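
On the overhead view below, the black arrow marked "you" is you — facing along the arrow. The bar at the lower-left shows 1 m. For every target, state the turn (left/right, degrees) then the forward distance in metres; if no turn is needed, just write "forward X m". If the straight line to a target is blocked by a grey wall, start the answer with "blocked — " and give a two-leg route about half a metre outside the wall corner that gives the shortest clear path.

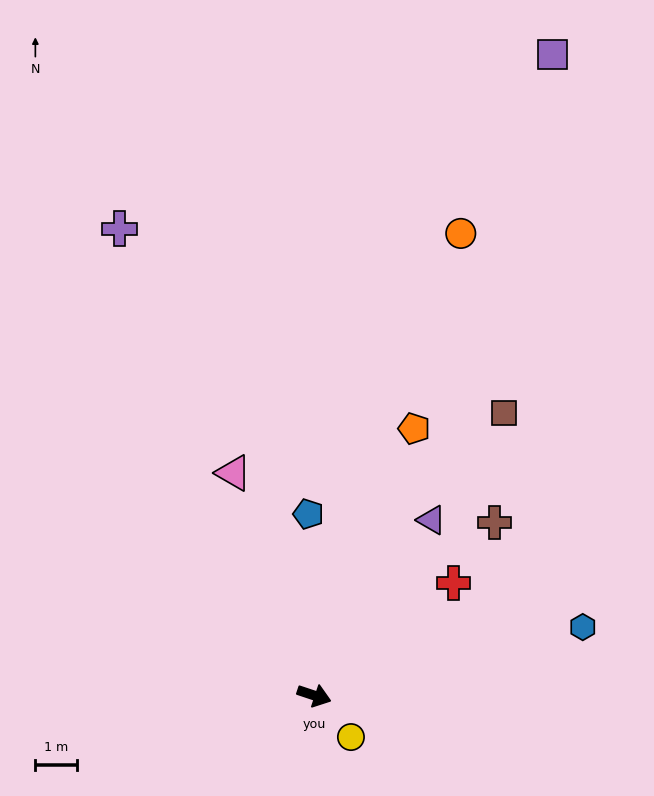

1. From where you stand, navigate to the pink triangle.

turn left 128°, forward 5.6 m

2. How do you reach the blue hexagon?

turn left 33°, forward 6.6 m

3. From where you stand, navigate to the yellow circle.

turn right 30°, forward 1.3 m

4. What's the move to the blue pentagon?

turn left 110°, forward 4.3 m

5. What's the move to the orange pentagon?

turn left 88°, forward 6.8 m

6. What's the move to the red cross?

turn left 57°, forward 4.3 m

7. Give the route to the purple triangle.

turn left 75°, forward 5.0 m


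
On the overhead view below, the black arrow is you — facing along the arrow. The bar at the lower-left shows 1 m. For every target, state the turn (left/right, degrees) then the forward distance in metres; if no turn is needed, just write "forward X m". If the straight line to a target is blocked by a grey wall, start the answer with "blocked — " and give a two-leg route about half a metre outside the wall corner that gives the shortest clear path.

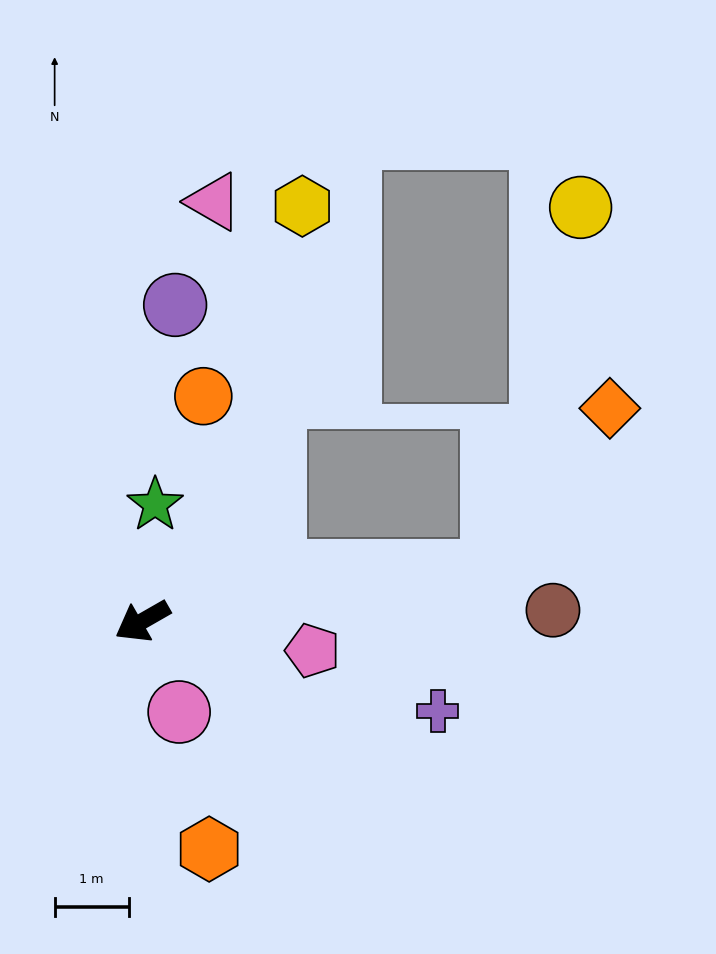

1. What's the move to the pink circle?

turn left 82°, forward 1.3 m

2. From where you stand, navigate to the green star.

turn right 126°, forward 1.6 m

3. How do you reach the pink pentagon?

turn left 140°, forward 2.3 m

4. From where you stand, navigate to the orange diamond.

blocked — turn left 158°, forward 4.8 m, then turn left 46°, forward 2.7 m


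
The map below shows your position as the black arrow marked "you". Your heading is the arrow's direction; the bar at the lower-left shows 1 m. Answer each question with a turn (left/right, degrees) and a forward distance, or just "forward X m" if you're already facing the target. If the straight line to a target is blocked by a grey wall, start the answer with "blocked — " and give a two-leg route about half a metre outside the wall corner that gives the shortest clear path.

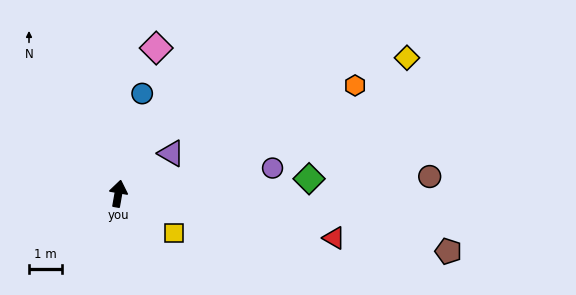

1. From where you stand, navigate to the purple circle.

turn right 71°, forward 4.8 m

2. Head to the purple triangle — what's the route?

turn right 43°, forward 2.0 m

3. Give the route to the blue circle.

turn right 3°, forward 3.1 m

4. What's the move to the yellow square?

turn right 115°, forward 2.1 m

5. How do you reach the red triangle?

turn right 92°, forward 6.7 m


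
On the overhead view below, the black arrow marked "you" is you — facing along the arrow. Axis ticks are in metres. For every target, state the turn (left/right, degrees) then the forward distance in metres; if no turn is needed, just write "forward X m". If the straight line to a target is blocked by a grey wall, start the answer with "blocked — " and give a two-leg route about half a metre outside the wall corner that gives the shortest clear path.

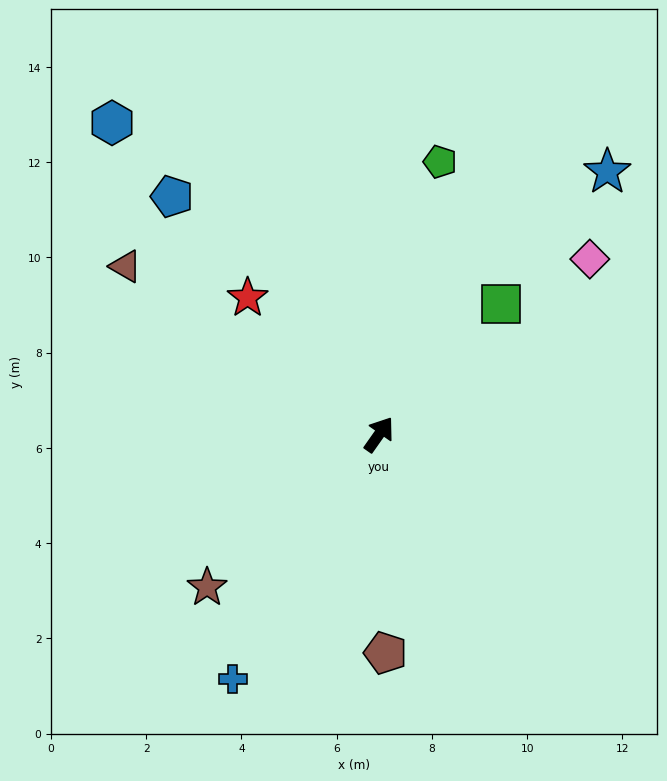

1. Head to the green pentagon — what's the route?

turn left 23°, forward 5.9 m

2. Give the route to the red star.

turn left 79°, forward 4.0 m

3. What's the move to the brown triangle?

turn left 92°, forward 6.4 m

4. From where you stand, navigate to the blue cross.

turn right 176°, forward 6.0 m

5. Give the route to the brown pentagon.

turn right 143°, forward 4.6 m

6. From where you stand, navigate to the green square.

turn right 8°, forward 3.7 m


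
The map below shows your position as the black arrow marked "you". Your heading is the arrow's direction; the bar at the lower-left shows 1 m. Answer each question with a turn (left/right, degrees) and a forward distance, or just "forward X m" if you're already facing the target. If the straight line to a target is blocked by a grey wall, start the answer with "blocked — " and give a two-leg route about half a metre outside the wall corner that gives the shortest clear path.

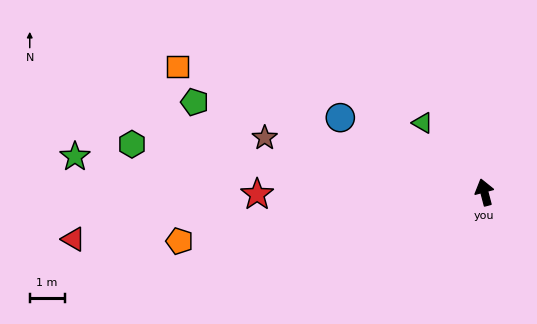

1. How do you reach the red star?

turn left 76°, forward 6.5 m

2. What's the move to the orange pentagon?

turn left 84°, forward 8.9 m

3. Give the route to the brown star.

turn left 61°, forward 6.5 m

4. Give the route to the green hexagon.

turn left 67°, forward 10.2 m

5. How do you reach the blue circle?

turn left 48°, forward 4.7 m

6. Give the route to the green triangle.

turn left 27°, forward 2.7 m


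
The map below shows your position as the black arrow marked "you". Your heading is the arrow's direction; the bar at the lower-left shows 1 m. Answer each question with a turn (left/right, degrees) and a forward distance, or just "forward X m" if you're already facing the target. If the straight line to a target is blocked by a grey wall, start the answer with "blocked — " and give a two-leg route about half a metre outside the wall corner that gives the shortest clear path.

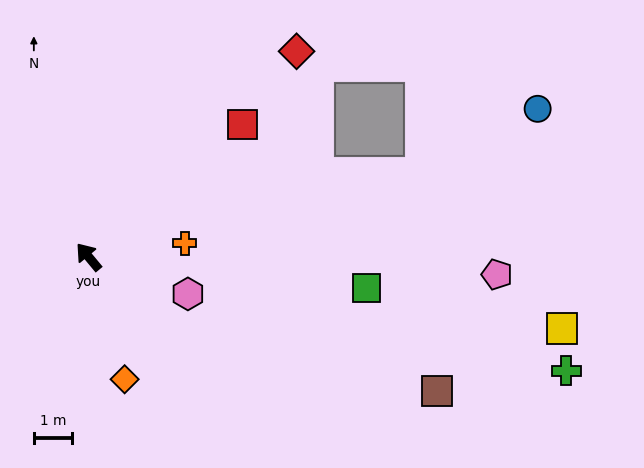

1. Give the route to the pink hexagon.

turn right 150°, forward 2.8 m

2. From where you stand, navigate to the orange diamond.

turn left 157°, forward 3.3 m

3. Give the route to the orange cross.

turn right 122°, forward 2.5 m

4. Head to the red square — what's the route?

turn right 89°, forward 5.3 m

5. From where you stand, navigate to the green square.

turn right 136°, forward 7.3 m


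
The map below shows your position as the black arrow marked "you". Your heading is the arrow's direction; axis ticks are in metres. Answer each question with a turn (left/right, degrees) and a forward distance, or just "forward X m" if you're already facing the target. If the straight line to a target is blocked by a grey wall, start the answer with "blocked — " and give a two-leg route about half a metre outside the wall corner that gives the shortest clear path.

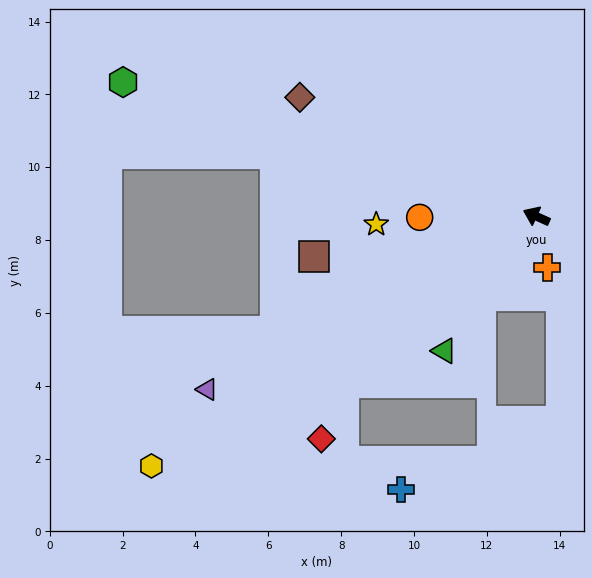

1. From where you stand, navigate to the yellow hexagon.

turn left 57°, forward 12.6 m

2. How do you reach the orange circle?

turn left 25°, forward 3.2 m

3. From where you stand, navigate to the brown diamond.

turn right 2°, forward 7.3 m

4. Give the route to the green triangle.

turn left 80°, forward 4.5 m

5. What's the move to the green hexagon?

turn left 6°, forward 11.9 m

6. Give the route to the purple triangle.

turn left 52°, forward 10.2 m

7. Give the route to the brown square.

turn left 34°, forward 6.2 m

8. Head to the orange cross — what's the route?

turn left 126°, forward 1.4 m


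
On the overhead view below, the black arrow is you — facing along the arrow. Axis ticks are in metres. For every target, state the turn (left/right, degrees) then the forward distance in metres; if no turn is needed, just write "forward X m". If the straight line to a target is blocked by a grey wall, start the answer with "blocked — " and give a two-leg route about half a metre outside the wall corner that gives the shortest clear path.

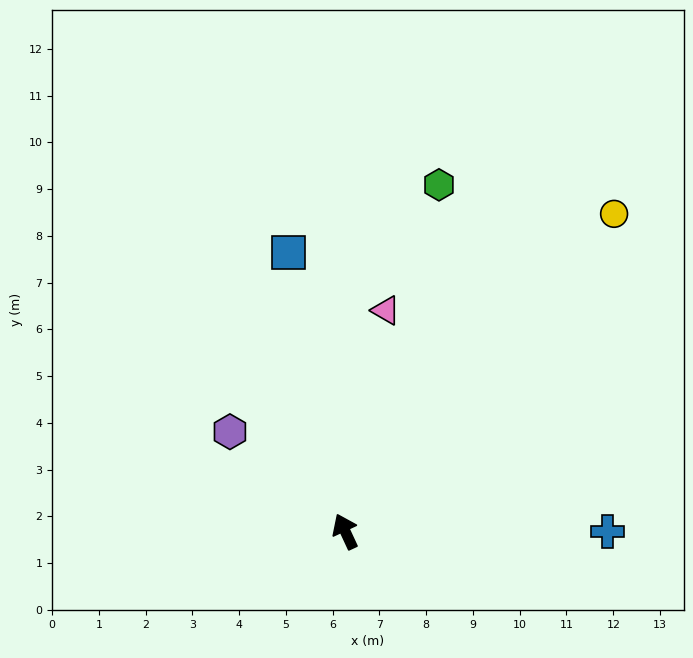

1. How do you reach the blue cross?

turn right 115°, forward 5.6 m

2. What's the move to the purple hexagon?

turn left 24°, forward 3.3 m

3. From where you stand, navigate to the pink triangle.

turn right 35°, forward 4.8 m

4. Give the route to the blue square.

turn right 13°, forward 6.1 m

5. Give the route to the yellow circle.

turn right 65°, forward 8.9 m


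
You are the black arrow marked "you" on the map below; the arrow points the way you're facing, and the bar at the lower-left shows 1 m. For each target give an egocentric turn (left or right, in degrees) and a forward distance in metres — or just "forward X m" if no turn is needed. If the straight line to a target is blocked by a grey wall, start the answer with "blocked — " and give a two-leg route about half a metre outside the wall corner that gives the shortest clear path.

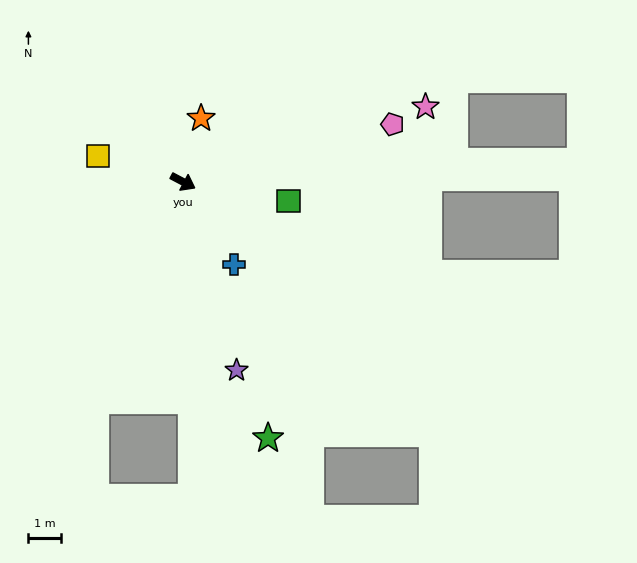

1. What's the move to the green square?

turn left 18°, forward 3.3 m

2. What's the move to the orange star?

turn left 102°, forward 2.0 m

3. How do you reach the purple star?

turn right 46°, forward 6.1 m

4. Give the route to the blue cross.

turn right 31°, forward 3.0 m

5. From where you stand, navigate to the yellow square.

turn right 169°, forward 2.8 m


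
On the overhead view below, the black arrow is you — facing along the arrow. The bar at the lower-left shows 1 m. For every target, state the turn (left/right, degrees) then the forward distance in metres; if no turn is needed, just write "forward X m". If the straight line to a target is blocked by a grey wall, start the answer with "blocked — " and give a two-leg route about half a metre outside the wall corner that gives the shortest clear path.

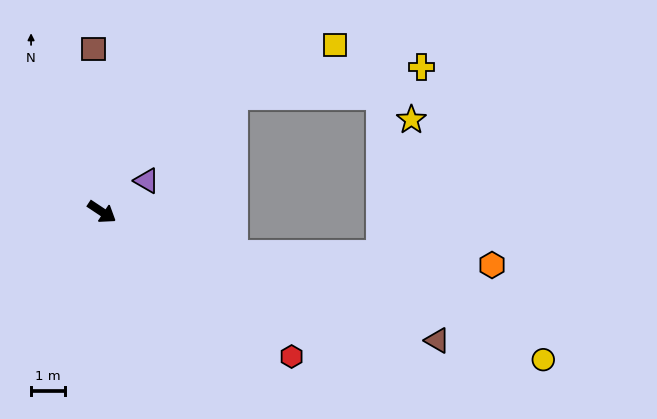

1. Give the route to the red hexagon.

turn right 4°, forward 7.0 m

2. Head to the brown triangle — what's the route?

turn left 13°, forward 10.6 m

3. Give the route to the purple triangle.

turn left 68°, forward 1.6 m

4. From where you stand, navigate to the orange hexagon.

blocked — turn left 16°, forward 4.1 m, then turn left 15°, forward 7.6 m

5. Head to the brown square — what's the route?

turn left 127°, forward 4.8 m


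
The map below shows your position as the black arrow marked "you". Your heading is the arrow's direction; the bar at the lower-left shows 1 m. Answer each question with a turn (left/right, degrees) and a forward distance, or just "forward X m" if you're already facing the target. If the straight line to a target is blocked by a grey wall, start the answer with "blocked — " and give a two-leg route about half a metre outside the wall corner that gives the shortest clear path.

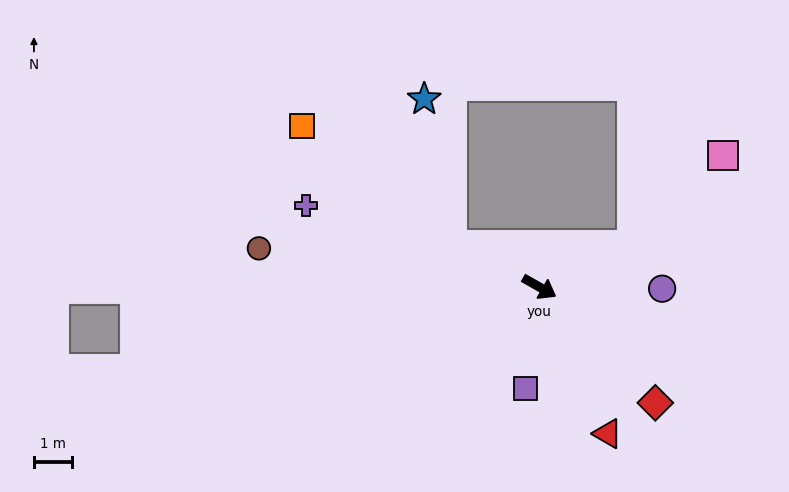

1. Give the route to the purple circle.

turn left 29°, forward 3.2 m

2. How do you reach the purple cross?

turn right 170°, forward 6.4 m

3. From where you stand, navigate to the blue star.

blocked — turn right 175°, forward 2.5 m, then turn right 55°, forward 3.9 m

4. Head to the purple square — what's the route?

turn right 68°, forward 2.7 m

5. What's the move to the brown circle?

turn right 158°, forward 7.3 m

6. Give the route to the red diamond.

turn right 15°, forward 4.3 m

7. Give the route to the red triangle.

turn right 35°, forward 4.2 m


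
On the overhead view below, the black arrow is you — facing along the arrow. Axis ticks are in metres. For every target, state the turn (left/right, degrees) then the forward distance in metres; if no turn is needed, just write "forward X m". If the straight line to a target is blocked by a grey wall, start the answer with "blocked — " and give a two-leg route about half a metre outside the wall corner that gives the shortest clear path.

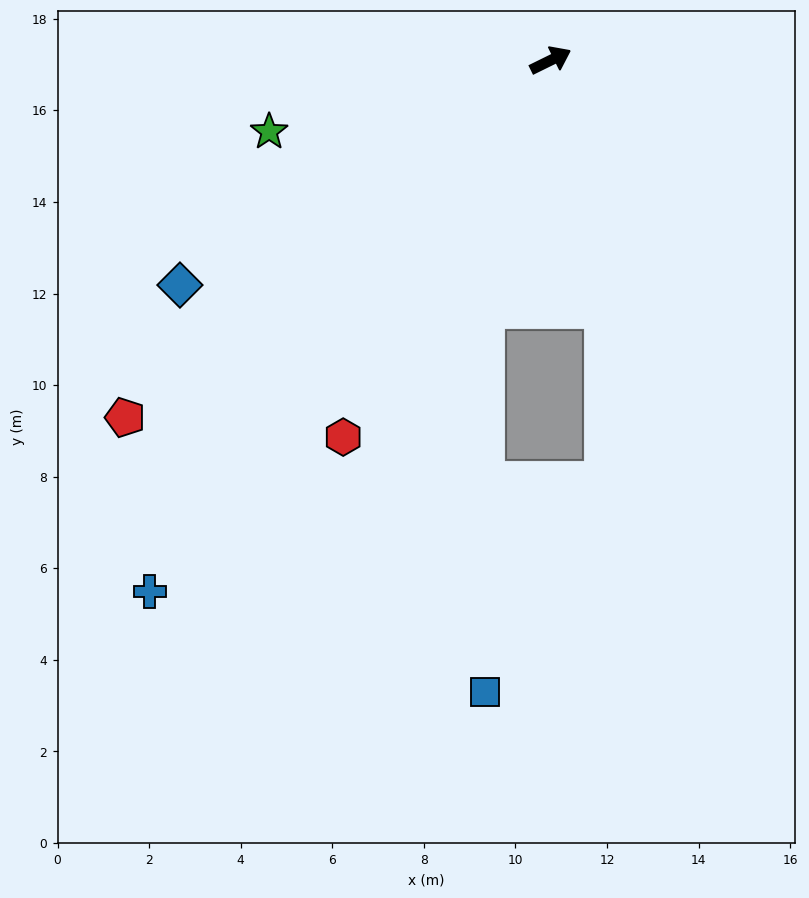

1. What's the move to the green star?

turn left 168°, forward 6.3 m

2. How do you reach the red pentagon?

turn right 166°, forward 12.1 m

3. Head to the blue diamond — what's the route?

turn right 175°, forward 9.5 m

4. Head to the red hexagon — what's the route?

turn right 145°, forward 9.4 m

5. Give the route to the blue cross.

turn right 153°, forward 14.5 m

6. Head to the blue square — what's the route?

blocked — turn right 131°, forward 5.6 m, then turn left 15°, forward 8.4 m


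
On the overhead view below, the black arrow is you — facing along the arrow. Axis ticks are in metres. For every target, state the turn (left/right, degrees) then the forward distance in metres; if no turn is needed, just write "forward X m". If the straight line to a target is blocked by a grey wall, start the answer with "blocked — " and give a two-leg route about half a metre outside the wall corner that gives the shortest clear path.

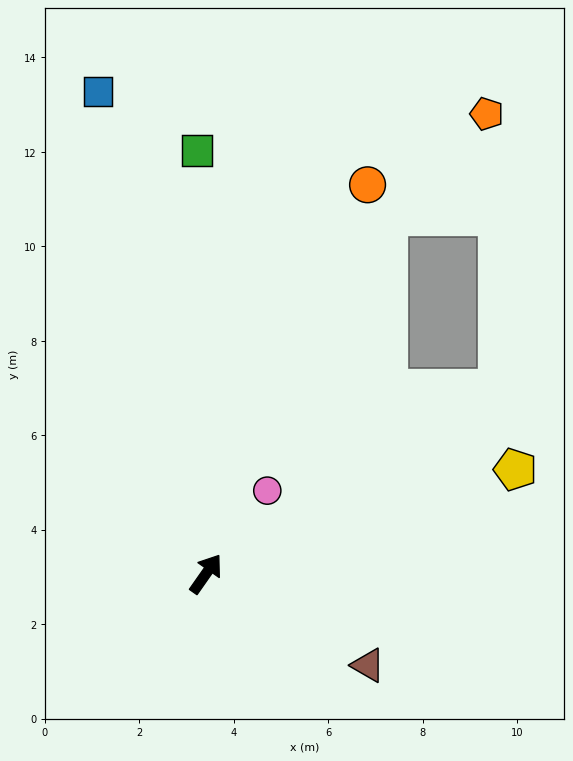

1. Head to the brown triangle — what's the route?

turn right 84°, forward 3.9 m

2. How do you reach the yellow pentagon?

turn right 36°, forward 6.9 m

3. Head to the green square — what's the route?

turn left 36°, forward 9.0 m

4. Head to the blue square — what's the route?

turn left 48°, forward 10.5 m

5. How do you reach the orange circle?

turn left 12°, forward 8.9 m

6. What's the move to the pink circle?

forward 2.2 m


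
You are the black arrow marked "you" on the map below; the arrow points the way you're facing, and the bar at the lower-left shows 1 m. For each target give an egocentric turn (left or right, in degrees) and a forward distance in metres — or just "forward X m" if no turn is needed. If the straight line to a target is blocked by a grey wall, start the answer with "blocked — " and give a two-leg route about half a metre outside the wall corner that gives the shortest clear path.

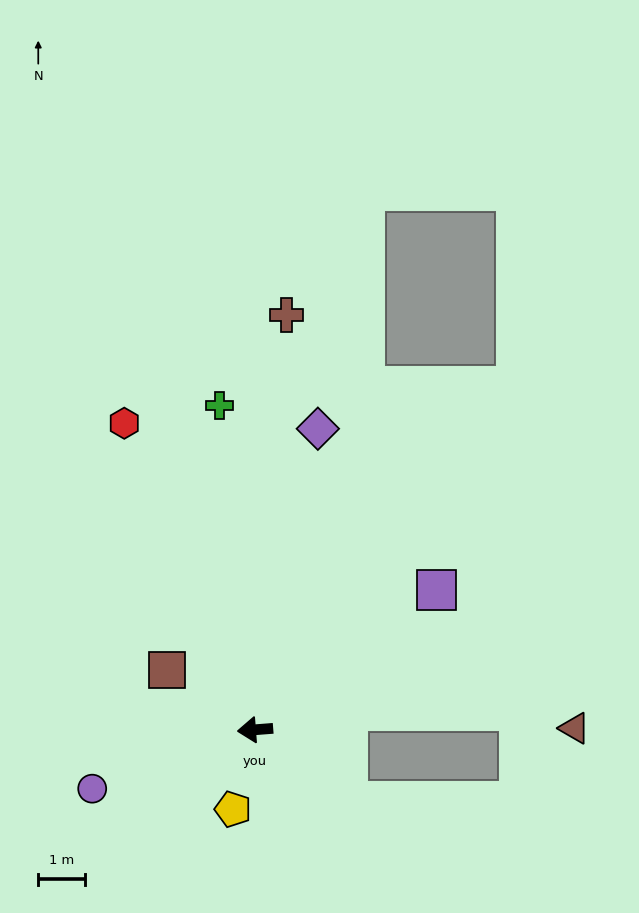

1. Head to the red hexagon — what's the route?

turn right 71°, forward 7.2 m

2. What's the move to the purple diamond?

turn right 106°, forward 6.6 m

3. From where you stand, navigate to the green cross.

turn right 88°, forward 7.0 m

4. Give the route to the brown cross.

turn right 99°, forward 9.0 m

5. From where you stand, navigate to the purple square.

turn right 147°, forward 4.9 m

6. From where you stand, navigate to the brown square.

turn right 39°, forward 2.3 m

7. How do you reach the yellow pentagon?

turn left 70°, forward 1.8 m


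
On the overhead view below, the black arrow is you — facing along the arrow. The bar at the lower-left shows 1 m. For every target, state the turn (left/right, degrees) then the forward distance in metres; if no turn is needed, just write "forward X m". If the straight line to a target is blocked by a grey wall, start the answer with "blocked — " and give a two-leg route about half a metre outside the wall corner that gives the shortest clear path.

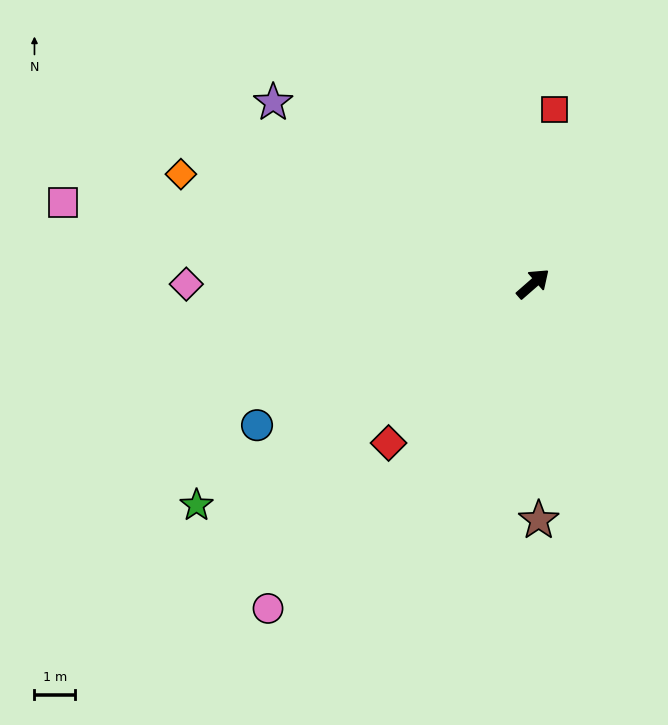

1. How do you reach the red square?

turn left 42°, forward 4.3 m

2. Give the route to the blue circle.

turn left 166°, forward 7.6 m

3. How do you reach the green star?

turn left 172°, forward 9.9 m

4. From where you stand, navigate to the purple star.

turn left 104°, forward 7.8 m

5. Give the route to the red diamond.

turn right 173°, forward 5.3 m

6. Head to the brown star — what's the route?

turn right 130°, forward 5.8 m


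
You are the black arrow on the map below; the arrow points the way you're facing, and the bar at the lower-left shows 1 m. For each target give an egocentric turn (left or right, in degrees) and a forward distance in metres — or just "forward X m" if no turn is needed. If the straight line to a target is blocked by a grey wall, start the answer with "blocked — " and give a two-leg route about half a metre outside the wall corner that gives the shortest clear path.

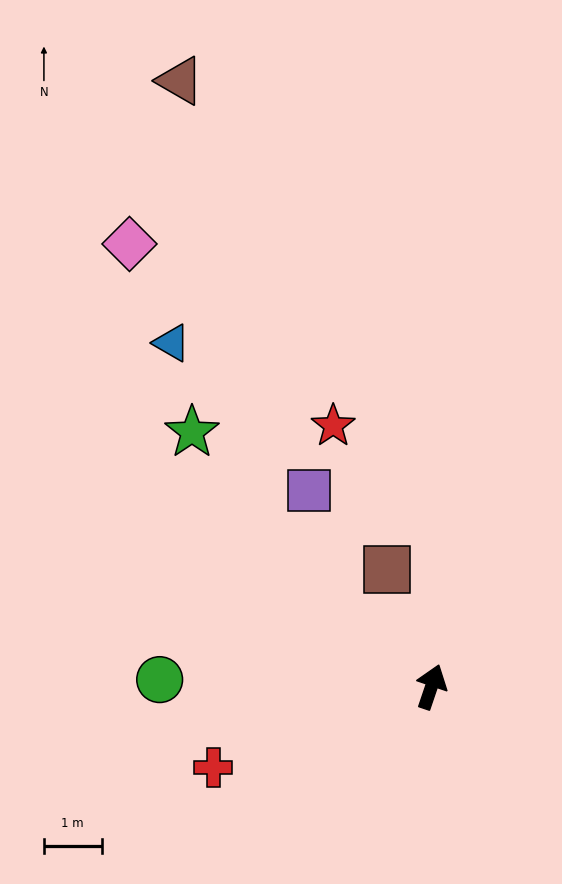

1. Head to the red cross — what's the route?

turn left 129°, forward 4.0 m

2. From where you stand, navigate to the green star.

turn left 62°, forward 6.1 m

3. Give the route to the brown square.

turn left 39°, forward 2.2 m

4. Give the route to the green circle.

turn left 107°, forward 4.7 m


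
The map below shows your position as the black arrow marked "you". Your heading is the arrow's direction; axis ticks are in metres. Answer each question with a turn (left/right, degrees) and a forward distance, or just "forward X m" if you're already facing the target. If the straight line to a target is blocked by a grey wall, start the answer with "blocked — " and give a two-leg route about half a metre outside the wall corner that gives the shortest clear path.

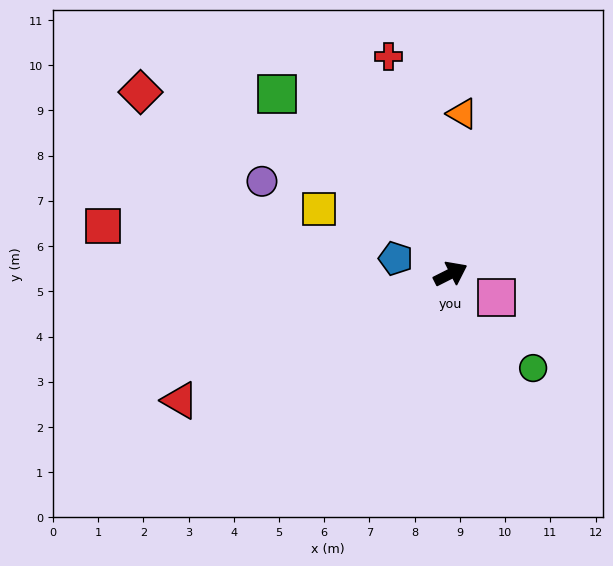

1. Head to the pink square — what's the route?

turn right 54°, forward 1.1 m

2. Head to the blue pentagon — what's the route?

turn left 138°, forward 1.3 m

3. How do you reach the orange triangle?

turn left 59°, forward 3.5 m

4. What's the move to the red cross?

turn left 79°, forward 5.0 m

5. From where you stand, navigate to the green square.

turn left 107°, forward 5.5 m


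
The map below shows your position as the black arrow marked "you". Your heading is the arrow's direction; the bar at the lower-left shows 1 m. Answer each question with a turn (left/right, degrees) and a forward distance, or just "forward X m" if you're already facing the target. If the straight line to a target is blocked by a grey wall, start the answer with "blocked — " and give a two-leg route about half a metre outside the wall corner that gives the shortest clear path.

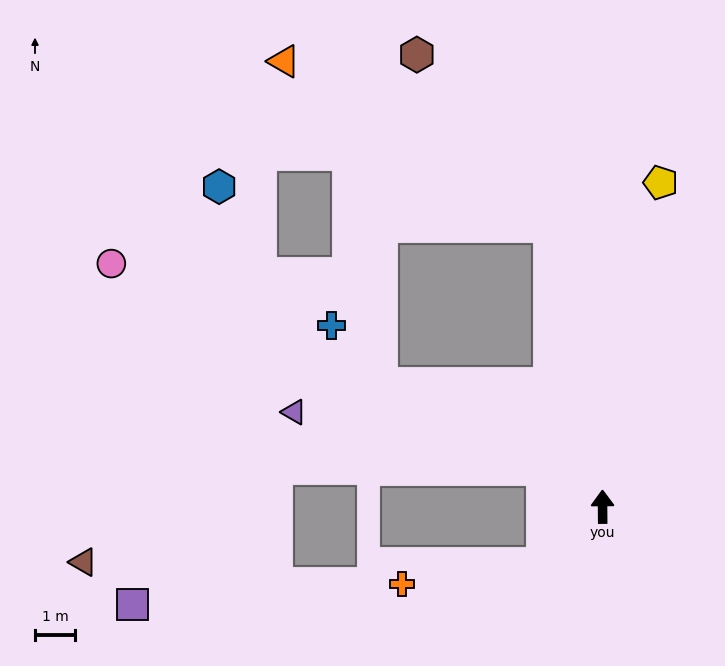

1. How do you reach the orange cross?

blocked — turn left 133°, forward 2.1 m, then turn right 35°, forward 3.6 m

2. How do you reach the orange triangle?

blocked — turn left 10°, forward 7.1 m, then turn left 48°, forward 7.8 m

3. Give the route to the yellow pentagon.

turn right 11°, forward 8.3 m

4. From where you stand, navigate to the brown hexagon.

blocked — turn left 10°, forward 7.1 m, then turn left 27°, forward 5.4 m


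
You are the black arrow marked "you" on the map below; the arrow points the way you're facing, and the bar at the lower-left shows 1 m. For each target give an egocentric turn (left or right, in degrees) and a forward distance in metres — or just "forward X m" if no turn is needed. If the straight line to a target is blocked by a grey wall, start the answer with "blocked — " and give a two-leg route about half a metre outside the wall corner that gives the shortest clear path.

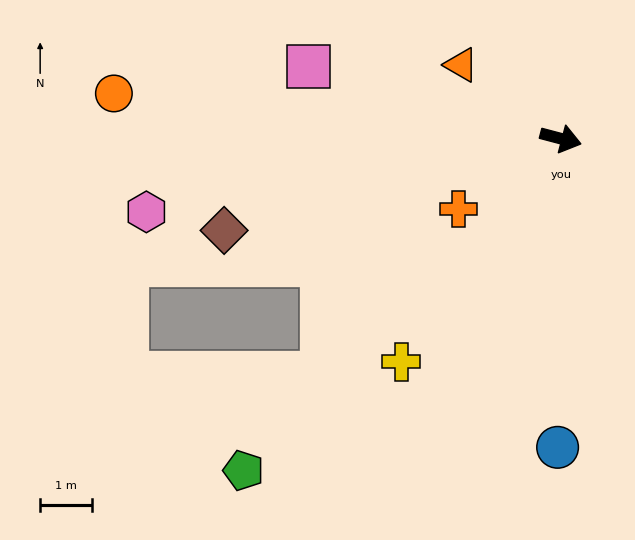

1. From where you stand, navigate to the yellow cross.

turn right 111°, forward 5.3 m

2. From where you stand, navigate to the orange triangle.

turn left 158°, forward 2.4 m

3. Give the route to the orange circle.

turn right 171°, forward 8.7 m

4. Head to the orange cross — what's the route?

turn right 131°, forward 2.4 m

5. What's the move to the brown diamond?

turn right 150°, forward 6.7 m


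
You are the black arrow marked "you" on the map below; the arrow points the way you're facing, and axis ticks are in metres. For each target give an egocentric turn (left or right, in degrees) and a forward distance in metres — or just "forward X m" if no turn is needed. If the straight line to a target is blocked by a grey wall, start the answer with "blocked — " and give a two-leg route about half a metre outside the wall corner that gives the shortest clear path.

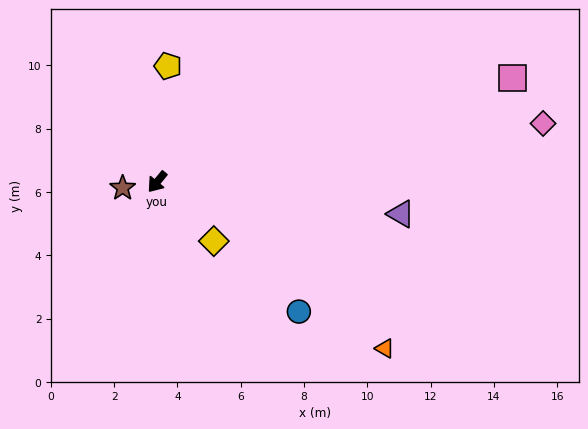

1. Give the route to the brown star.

turn right 41°, forward 1.1 m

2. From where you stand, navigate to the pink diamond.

turn left 138°, forward 12.3 m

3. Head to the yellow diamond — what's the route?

turn left 83°, forward 2.6 m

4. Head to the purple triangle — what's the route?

turn left 122°, forward 7.8 m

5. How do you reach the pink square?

turn left 146°, forward 11.7 m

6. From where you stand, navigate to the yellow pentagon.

turn right 146°, forward 3.7 m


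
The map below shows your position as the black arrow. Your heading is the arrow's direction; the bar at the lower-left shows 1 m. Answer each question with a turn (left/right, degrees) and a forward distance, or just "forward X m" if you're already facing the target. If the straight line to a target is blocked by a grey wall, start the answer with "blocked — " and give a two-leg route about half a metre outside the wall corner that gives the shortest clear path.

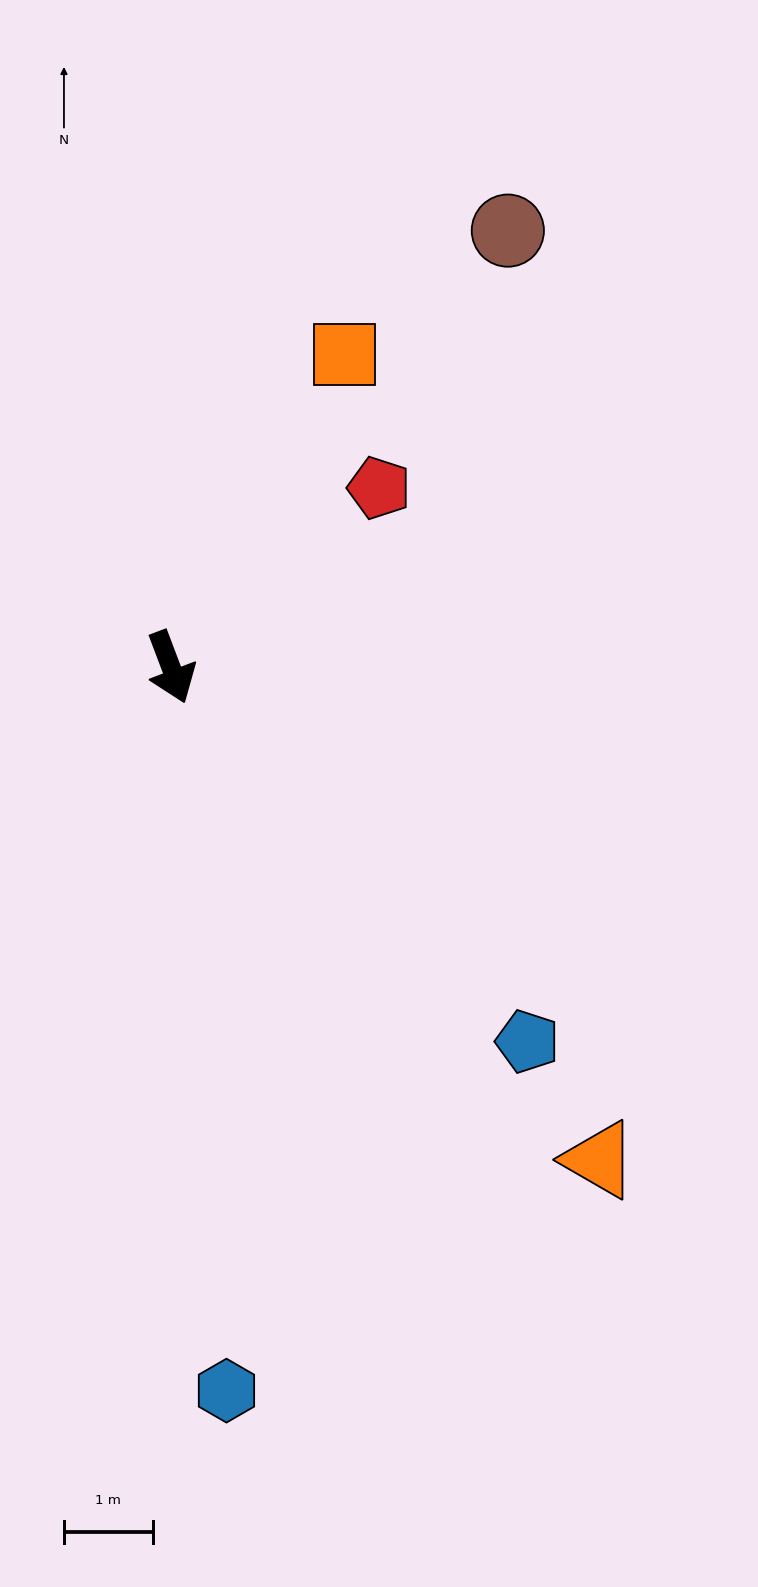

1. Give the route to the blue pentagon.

turn left 23°, forward 5.8 m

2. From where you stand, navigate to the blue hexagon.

turn right 16°, forward 8.2 m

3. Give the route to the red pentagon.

turn left 110°, forward 3.1 m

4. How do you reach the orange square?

turn left 130°, forward 4.0 m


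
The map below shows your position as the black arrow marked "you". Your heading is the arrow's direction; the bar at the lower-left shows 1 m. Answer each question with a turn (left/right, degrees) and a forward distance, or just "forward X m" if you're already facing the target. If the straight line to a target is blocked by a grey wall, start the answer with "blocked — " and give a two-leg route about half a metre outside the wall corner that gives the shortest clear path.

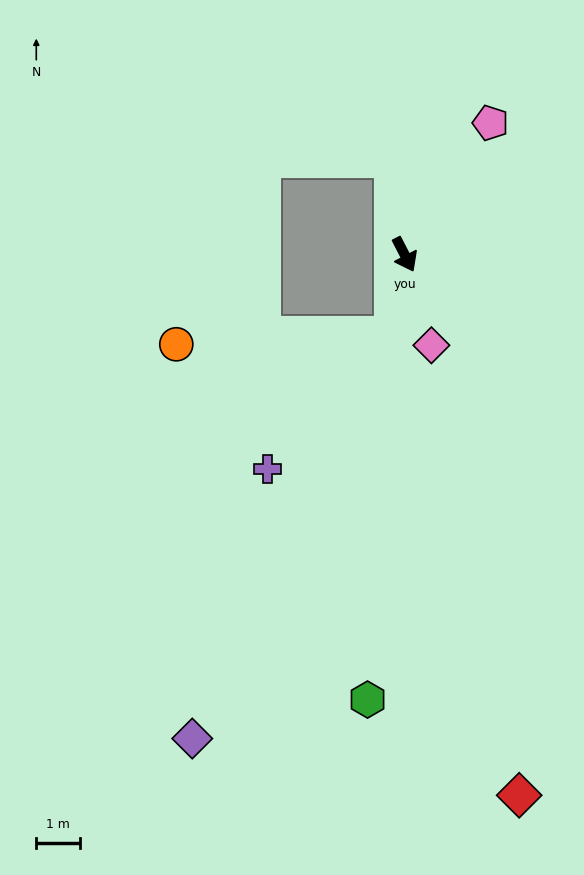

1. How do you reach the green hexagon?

turn right 32°, forward 10.2 m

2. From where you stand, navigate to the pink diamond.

turn right 11°, forward 2.2 m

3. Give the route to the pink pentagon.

turn left 120°, forward 3.6 m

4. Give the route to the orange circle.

blocked — turn right 36°, forward 1.9 m, then turn right 79°, forward 4.9 m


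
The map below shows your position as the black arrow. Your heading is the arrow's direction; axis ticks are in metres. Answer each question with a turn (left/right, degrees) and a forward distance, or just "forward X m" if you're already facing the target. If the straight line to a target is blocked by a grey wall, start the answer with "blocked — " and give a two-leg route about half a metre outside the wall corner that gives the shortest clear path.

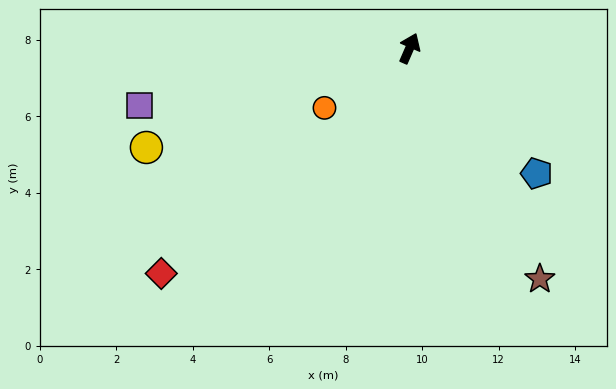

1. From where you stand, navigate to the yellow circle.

turn left 134°, forward 7.4 m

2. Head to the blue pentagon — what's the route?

turn right 111°, forward 4.7 m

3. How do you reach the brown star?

turn right 127°, forward 6.9 m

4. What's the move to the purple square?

turn left 125°, forward 7.2 m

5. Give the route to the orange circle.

turn left 148°, forward 2.7 m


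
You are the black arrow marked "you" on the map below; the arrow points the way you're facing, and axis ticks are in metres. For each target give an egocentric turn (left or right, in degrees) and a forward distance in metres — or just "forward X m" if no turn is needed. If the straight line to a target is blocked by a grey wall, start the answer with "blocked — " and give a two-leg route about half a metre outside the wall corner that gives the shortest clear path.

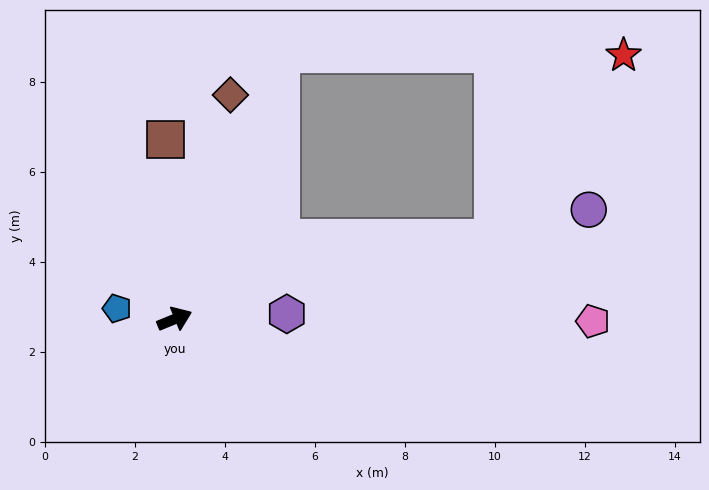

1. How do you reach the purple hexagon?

turn right 20°, forward 2.5 m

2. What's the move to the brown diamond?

turn left 54°, forward 5.1 m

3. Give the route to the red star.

blocked — turn left 46°, forward 6.3 m, then turn right 68°, forward 7.6 m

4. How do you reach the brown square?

turn left 70°, forward 4.0 m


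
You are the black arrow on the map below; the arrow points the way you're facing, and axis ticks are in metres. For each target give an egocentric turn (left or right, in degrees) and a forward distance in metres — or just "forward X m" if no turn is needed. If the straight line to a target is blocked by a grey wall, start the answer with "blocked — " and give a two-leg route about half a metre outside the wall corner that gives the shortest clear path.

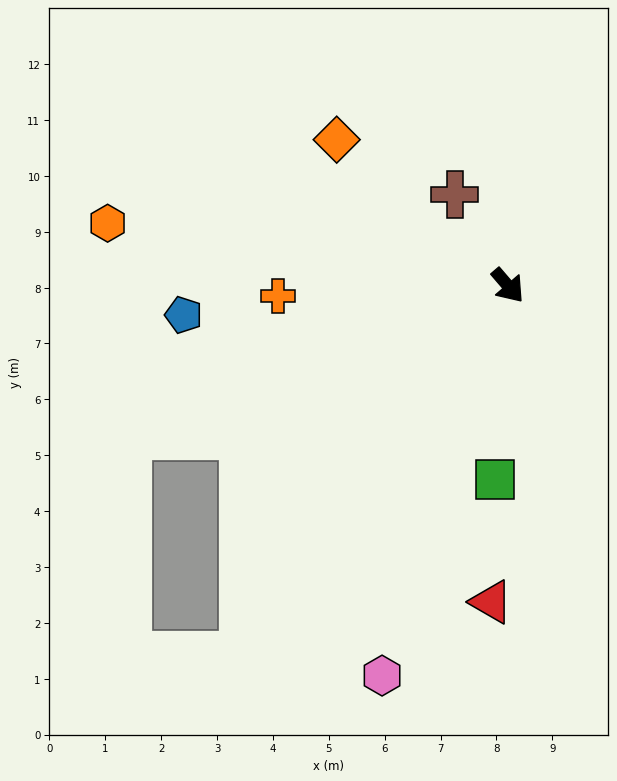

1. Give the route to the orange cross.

turn right 128°, forward 4.1 m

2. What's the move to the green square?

turn right 44°, forward 3.5 m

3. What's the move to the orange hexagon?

turn right 140°, forward 7.3 m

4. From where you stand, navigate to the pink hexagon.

turn right 59°, forward 7.3 m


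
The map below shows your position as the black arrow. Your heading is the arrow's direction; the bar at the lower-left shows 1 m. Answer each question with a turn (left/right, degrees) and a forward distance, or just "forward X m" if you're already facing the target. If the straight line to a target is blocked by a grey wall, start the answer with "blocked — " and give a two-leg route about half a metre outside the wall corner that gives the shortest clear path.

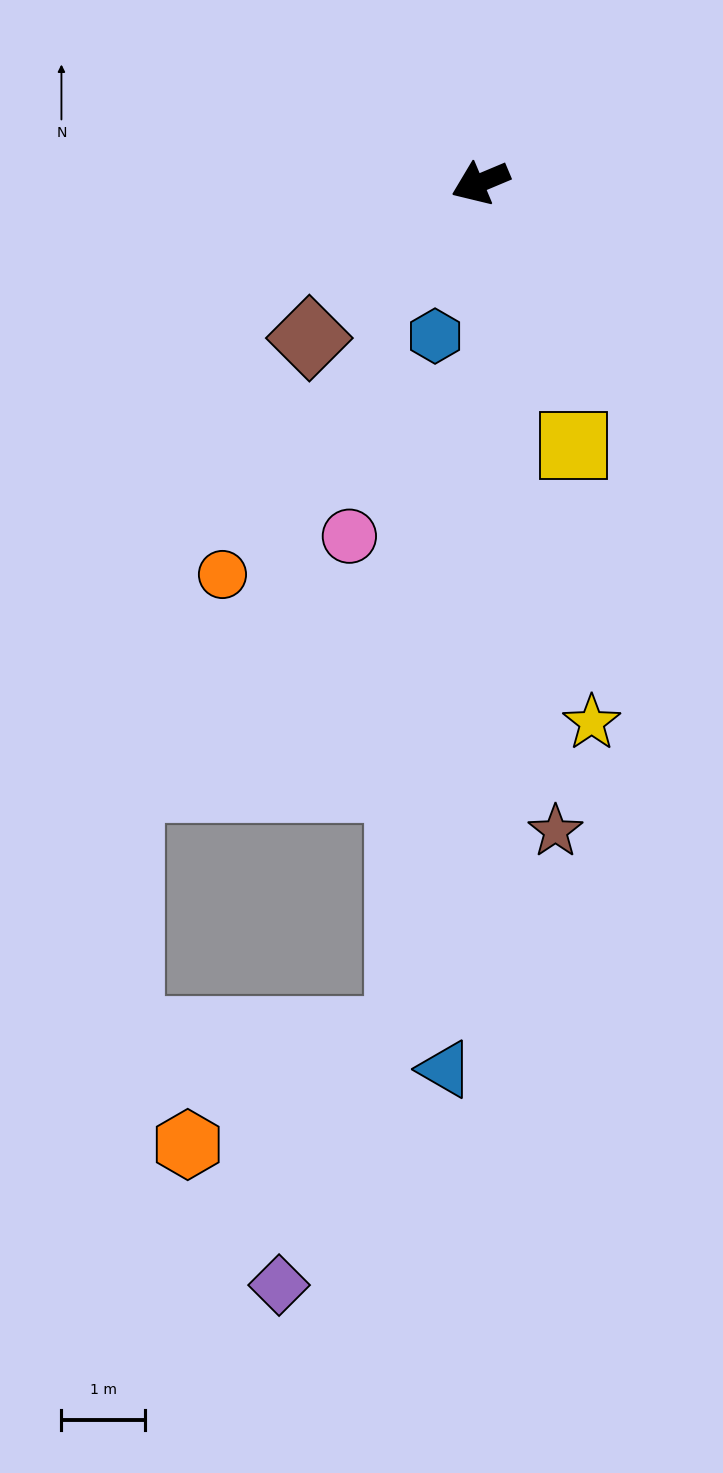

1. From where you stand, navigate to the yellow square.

turn left 87°, forward 3.3 m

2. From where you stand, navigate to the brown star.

turn left 74°, forward 7.8 m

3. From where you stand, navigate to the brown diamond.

turn left 19°, forward 2.8 m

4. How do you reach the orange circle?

turn left 34°, forward 5.6 m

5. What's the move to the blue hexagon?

turn left 51°, forward 1.9 m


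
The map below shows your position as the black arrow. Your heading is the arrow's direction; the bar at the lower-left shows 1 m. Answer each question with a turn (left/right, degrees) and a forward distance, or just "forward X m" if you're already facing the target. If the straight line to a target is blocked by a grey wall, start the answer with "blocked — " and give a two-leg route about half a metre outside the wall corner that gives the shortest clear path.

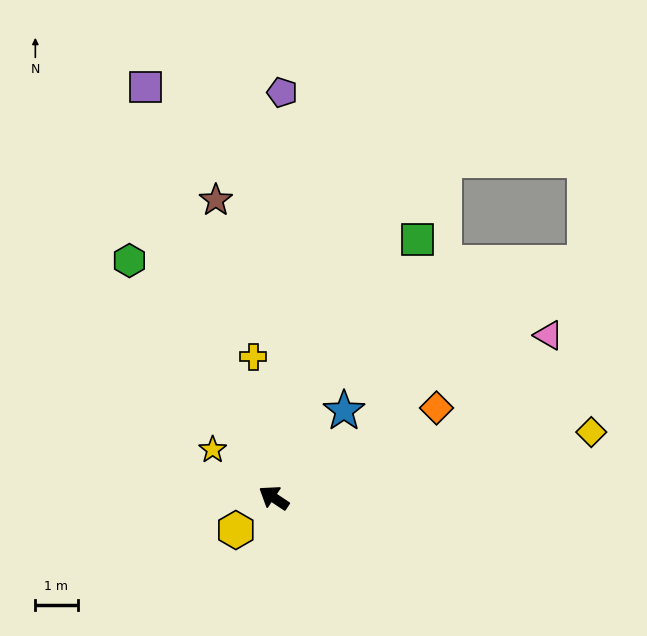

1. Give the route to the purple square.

turn right 39°, forward 10.2 m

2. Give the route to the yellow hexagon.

turn left 74°, forward 1.2 m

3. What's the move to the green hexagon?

turn right 25°, forward 6.6 m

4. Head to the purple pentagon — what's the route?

turn right 58°, forward 9.6 m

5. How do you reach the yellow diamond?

turn right 135°, forward 7.7 m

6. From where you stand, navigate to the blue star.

turn right 95°, forward 2.6 m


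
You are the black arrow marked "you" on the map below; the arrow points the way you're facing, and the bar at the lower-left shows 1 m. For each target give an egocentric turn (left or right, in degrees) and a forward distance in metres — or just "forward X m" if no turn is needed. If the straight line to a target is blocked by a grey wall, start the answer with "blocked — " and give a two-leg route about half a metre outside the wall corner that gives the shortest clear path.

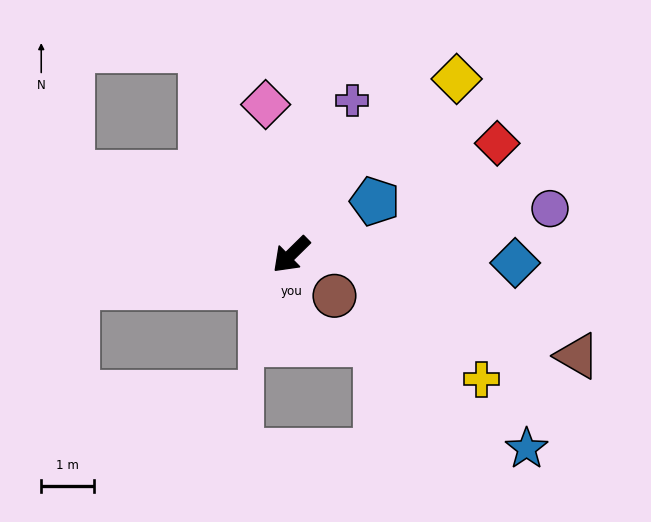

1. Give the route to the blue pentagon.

turn left 168°, forward 1.9 m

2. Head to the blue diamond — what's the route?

turn left 133°, forward 4.2 m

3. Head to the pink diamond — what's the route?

turn right 125°, forward 2.9 m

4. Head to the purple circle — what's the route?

turn left 146°, forward 5.0 m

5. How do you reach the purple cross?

turn right 156°, forward 3.1 m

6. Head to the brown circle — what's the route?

turn left 92°, forward 1.1 m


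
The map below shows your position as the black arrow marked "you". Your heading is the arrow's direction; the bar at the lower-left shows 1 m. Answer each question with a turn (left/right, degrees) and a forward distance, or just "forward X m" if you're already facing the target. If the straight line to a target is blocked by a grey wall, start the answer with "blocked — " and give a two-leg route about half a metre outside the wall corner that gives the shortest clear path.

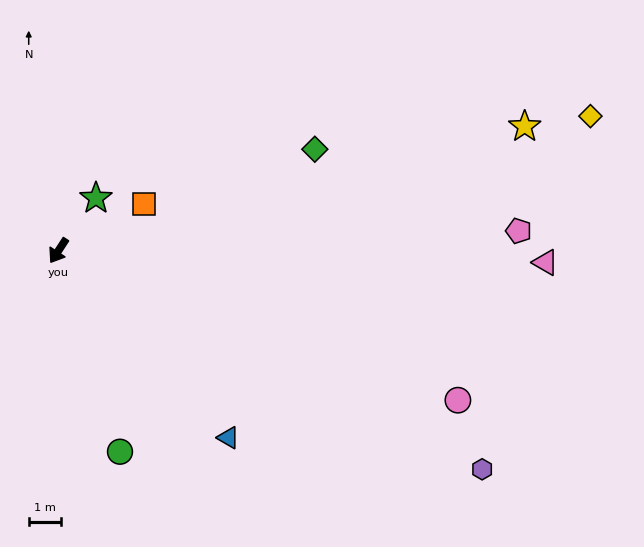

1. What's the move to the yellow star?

turn left 138°, forward 14.8 m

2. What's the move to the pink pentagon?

turn left 126°, forward 14.1 m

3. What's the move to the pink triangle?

turn left 122°, forward 14.9 m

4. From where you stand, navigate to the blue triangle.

turn left 75°, forward 7.7 m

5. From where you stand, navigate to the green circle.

turn left 50°, forward 6.4 m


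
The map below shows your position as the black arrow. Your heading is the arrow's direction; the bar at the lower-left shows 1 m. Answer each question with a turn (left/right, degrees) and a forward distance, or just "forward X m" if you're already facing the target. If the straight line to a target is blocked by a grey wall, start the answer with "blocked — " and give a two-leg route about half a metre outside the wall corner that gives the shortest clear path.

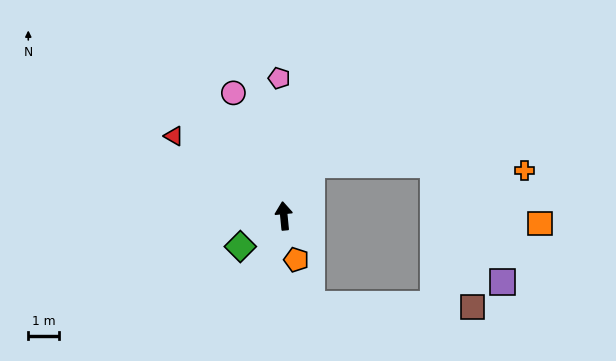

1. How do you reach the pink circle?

turn left 17°, forward 4.3 m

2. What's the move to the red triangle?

turn left 49°, forward 4.4 m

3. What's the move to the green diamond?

turn left 120°, forward 1.7 m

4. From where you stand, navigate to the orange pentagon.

turn right 170°, forward 1.5 m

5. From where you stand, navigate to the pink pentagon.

turn right 4°, forward 4.5 m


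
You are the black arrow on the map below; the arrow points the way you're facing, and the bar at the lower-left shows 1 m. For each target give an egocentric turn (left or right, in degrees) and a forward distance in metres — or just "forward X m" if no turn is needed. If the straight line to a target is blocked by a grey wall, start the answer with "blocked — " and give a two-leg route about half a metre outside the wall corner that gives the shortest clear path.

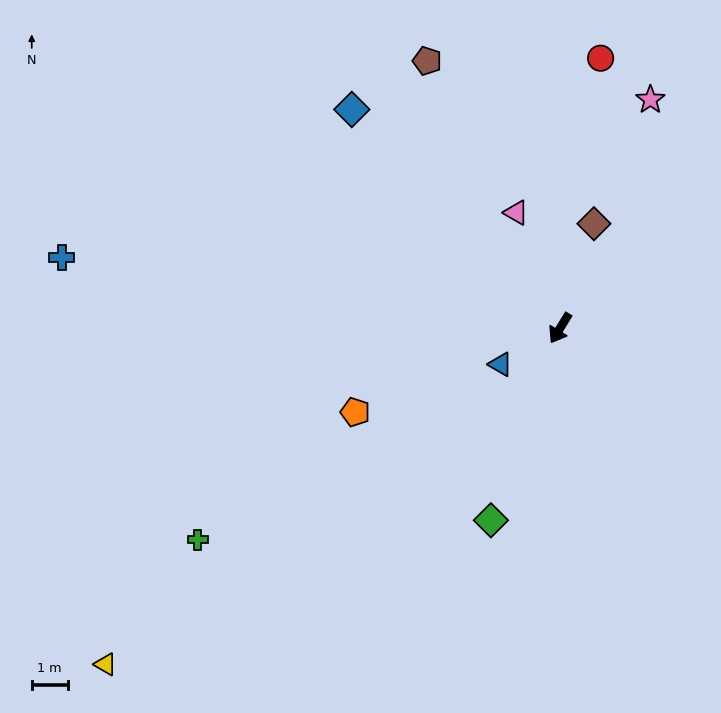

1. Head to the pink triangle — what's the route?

turn right 128°, forward 3.5 m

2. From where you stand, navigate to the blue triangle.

turn right 27°, forward 1.9 m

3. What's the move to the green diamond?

turn left 12°, forward 5.7 m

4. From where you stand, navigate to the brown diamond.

turn right 167°, forward 3.1 m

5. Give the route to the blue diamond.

turn right 105°, forward 8.4 m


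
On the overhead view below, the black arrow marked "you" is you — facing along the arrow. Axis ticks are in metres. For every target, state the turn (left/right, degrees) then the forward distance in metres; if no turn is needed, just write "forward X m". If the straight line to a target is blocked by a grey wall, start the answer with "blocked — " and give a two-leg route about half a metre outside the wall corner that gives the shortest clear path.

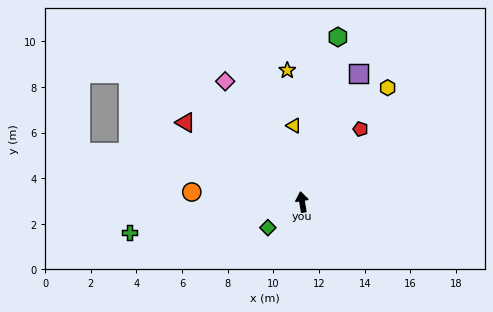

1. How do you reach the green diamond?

turn left 118°, forward 1.9 m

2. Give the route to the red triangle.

turn left 46°, forward 6.2 m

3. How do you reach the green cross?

turn left 91°, forward 7.7 m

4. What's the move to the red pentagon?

turn right 48°, forward 4.1 m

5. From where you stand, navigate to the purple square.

turn right 33°, forward 6.1 m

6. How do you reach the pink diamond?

turn left 23°, forward 6.3 m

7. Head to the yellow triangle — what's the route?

turn right 3°, forward 3.4 m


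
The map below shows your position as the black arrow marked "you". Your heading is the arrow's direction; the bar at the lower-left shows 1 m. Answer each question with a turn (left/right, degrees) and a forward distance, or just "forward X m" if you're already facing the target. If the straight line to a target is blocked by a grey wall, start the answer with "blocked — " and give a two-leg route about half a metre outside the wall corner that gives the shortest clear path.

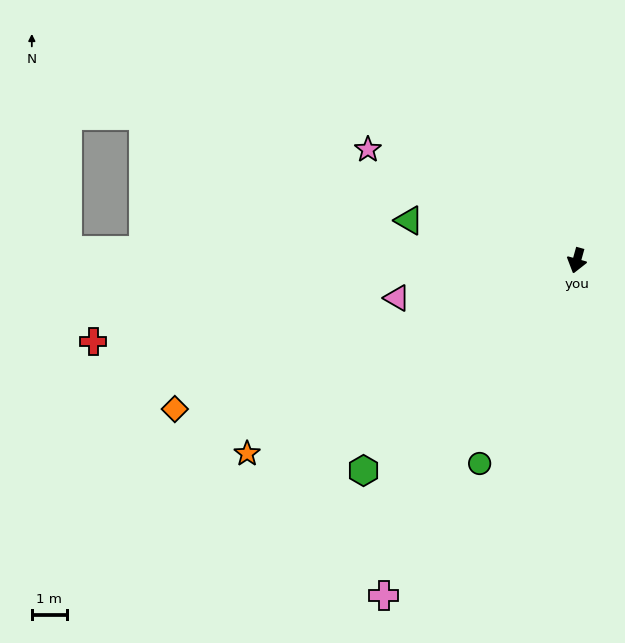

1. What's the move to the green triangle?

turn right 88°, forward 4.9 m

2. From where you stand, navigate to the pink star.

turn right 102°, forward 6.7 m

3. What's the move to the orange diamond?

turn right 54°, forward 12.2 m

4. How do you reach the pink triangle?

turn right 63°, forward 5.2 m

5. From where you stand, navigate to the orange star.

turn right 44°, forward 10.9 m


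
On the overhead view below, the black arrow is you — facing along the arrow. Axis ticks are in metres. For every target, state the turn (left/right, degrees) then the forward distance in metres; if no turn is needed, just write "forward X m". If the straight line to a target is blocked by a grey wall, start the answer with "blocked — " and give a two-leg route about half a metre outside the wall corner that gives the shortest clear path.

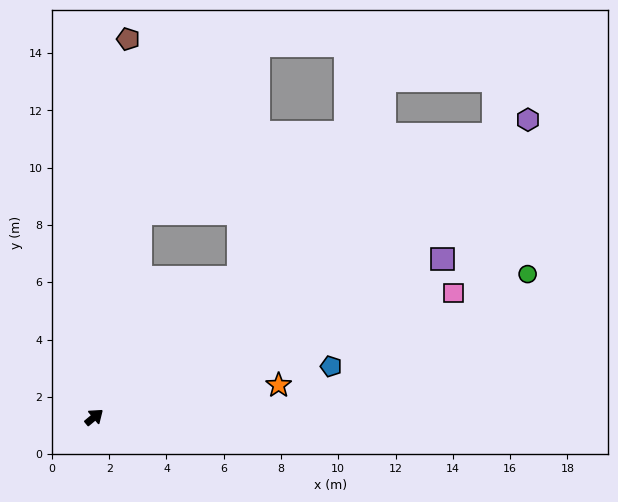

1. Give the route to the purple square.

turn right 15°, forward 13.4 m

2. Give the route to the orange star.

turn right 30°, forward 6.5 m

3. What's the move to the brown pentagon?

turn left 45°, forward 13.3 m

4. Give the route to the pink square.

turn right 21°, forward 13.3 m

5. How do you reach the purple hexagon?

turn right 5°, forward 18.4 m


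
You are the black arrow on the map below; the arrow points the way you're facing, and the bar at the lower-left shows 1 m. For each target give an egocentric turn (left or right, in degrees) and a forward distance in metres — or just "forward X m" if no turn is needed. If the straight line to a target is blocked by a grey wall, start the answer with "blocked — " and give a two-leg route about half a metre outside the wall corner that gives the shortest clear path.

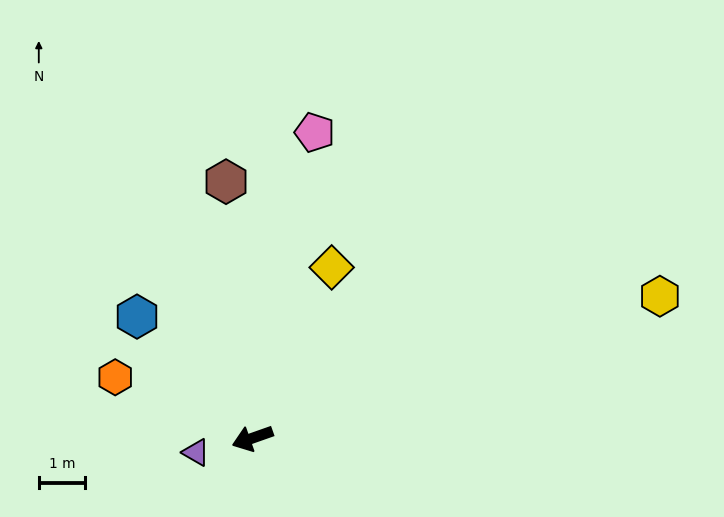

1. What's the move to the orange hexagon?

turn right 43°, forward 3.2 m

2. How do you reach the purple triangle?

turn right 5°, forward 1.3 m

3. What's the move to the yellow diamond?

turn right 134°, forward 4.1 m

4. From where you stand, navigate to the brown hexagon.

turn right 104°, forward 5.6 m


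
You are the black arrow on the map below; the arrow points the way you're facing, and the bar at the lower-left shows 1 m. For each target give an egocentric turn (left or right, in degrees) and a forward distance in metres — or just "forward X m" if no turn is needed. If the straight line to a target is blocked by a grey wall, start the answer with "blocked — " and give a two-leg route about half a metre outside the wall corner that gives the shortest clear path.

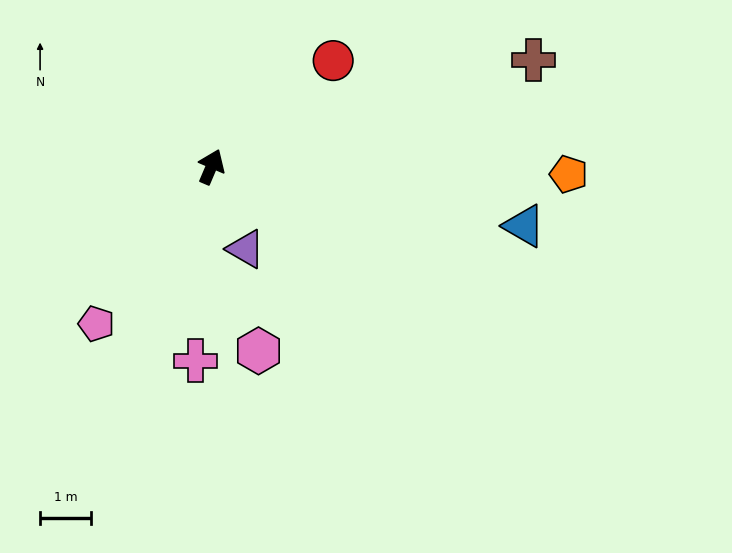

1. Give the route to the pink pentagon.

turn left 167°, forward 3.9 m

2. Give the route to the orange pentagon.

turn right 68°, forward 7.1 m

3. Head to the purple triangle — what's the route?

turn right 134°, forward 1.8 m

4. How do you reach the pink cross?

turn right 162°, forward 3.9 m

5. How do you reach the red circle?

turn right 26°, forward 3.2 m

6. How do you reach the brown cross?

turn right 49°, forward 6.7 m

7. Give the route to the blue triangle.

turn right 78°, forward 6.3 m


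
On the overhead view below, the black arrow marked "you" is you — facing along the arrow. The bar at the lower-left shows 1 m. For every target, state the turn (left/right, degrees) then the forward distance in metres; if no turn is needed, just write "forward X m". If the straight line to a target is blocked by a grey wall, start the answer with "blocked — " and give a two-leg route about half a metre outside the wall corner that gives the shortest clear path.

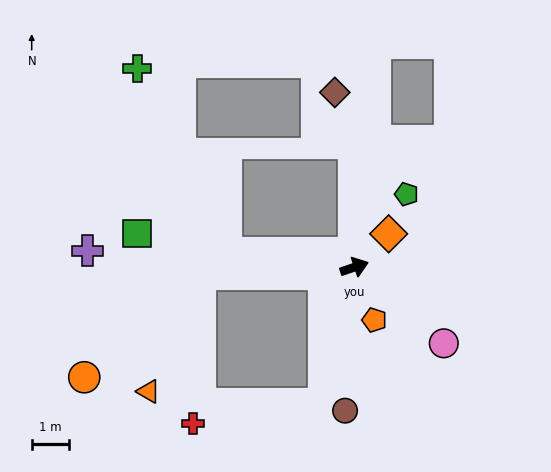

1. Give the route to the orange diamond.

turn left 25°, forward 1.3 m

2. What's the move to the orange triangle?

blocked — turn left 164°, forward 4.1 m, then turn left 64°, forward 3.4 m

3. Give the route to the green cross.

blocked — turn left 155°, forward 3.5 m, then turn right 58°, forward 5.5 m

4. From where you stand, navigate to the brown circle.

turn right 113°, forward 3.8 m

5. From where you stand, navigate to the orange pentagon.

turn right 88°, forward 1.5 m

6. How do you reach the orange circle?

blocked — turn left 164°, forward 4.1 m, then turn left 39°, forward 4.1 m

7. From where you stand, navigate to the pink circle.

turn right 59°, forward 3.1 m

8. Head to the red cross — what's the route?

blocked — turn right 121°, forward 3.8 m, then turn right 69°, forward 3.5 m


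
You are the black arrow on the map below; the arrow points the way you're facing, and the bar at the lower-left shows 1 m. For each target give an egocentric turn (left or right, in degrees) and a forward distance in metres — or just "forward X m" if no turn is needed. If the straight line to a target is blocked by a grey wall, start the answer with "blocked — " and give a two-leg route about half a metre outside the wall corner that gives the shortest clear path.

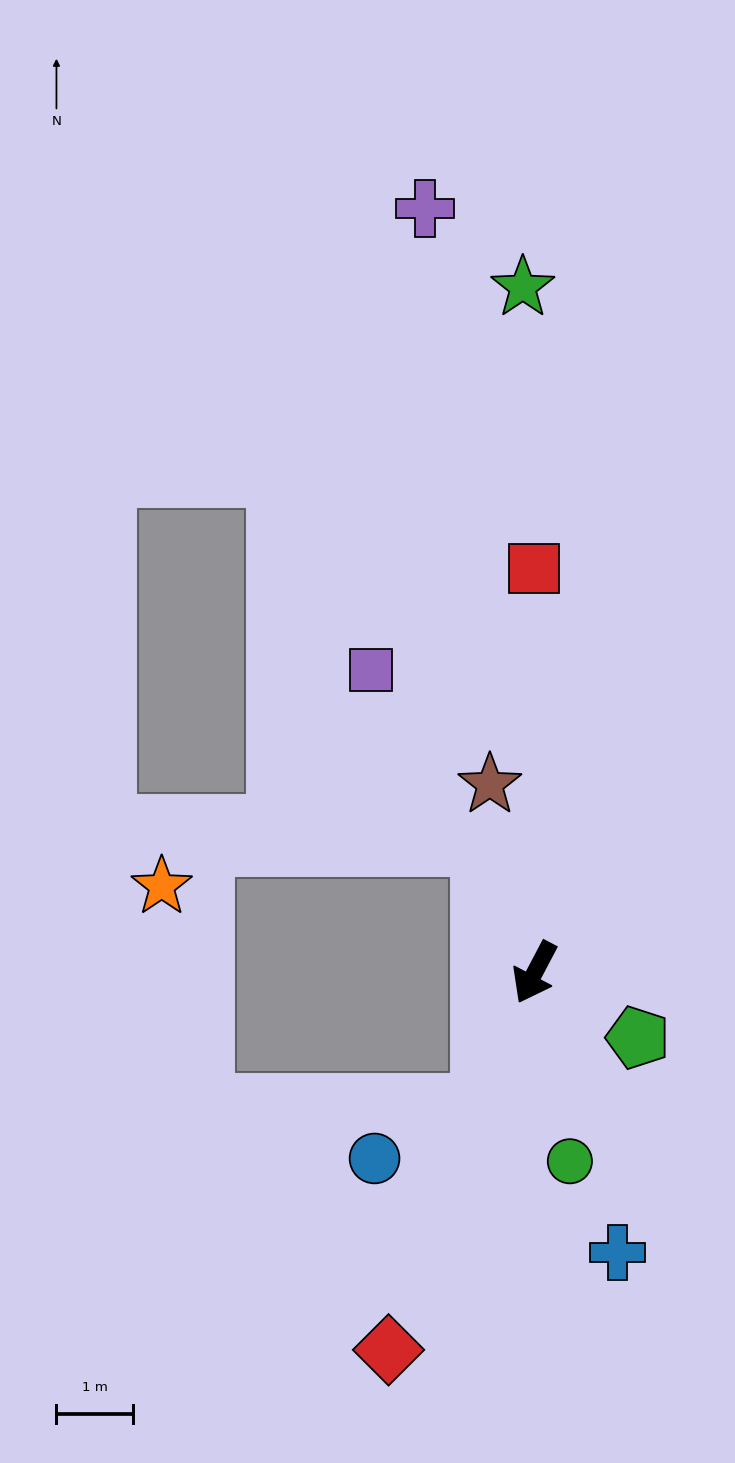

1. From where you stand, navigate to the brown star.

turn right 139°, forward 2.5 m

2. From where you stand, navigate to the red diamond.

turn left 7°, forward 5.3 m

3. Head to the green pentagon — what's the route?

turn left 85°, forward 1.6 m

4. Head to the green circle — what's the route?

turn left 38°, forward 2.5 m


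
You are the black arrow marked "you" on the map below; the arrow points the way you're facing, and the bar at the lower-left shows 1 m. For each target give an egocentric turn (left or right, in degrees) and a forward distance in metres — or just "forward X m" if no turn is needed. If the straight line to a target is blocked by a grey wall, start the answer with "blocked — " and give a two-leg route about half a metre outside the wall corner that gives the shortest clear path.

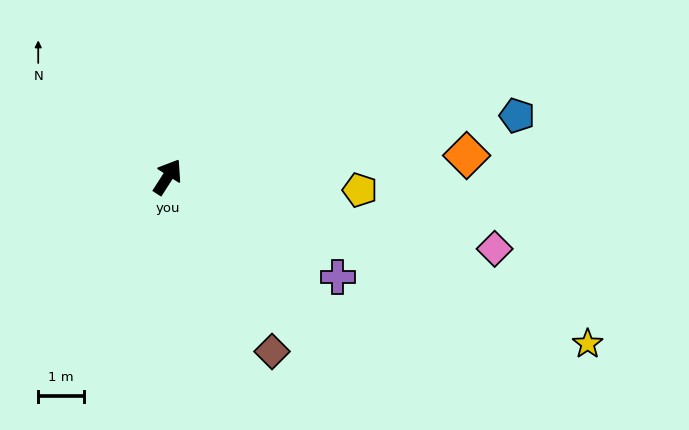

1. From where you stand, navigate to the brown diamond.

turn right 116°, forward 4.4 m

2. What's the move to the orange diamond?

turn right 53°, forward 6.5 m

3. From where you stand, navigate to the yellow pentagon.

turn right 61°, forward 4.2 m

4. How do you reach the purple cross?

turn right 88°, forward 4.3 m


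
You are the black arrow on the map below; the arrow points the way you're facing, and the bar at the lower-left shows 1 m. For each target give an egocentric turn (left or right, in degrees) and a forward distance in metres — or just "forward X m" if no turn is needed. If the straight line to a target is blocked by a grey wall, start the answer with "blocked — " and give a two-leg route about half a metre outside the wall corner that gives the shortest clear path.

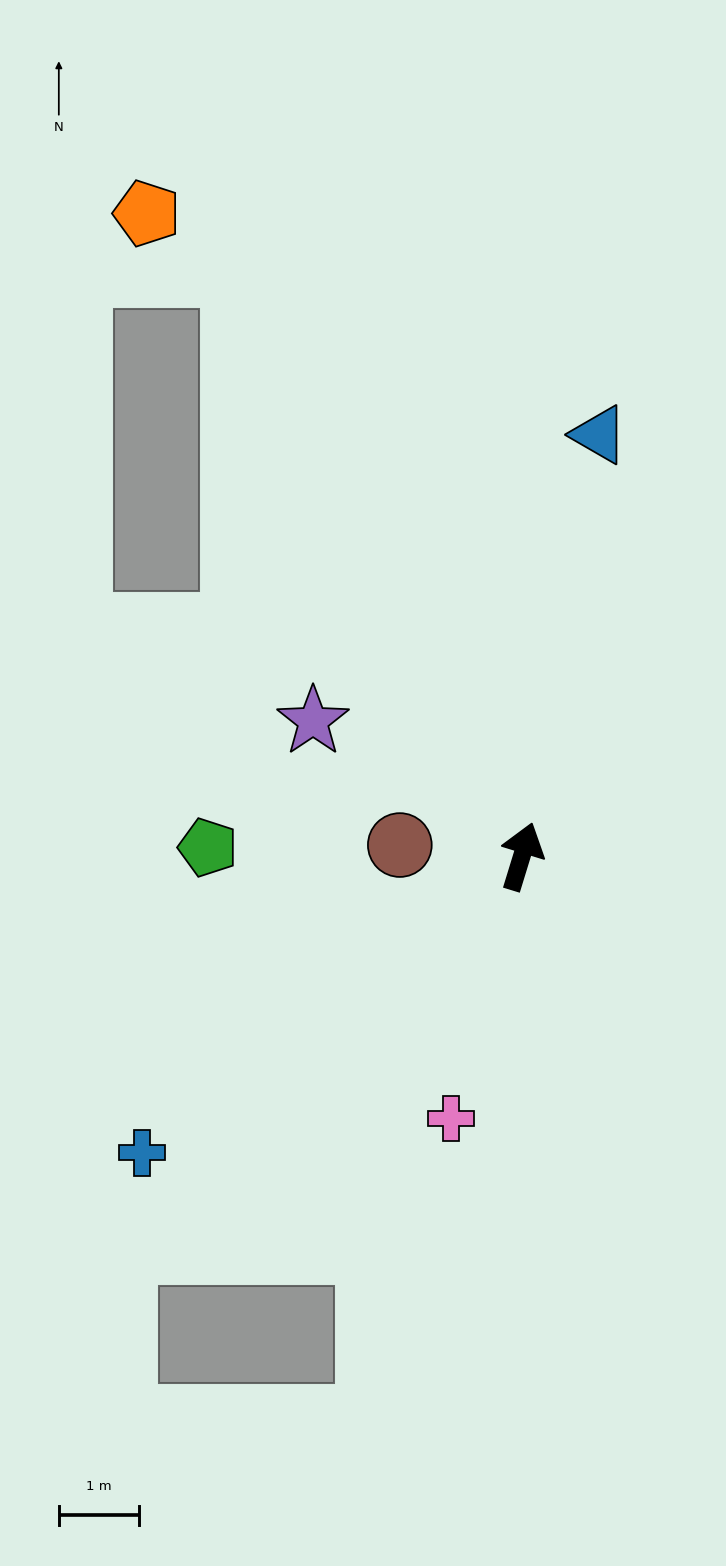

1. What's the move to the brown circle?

turn left 102°, forward 1.5 m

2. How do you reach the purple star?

turn left 74°, forward 3.1 m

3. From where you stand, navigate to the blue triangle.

turn left 7°, forward 5.3 m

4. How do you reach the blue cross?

turn left 145°, forward 6.0 m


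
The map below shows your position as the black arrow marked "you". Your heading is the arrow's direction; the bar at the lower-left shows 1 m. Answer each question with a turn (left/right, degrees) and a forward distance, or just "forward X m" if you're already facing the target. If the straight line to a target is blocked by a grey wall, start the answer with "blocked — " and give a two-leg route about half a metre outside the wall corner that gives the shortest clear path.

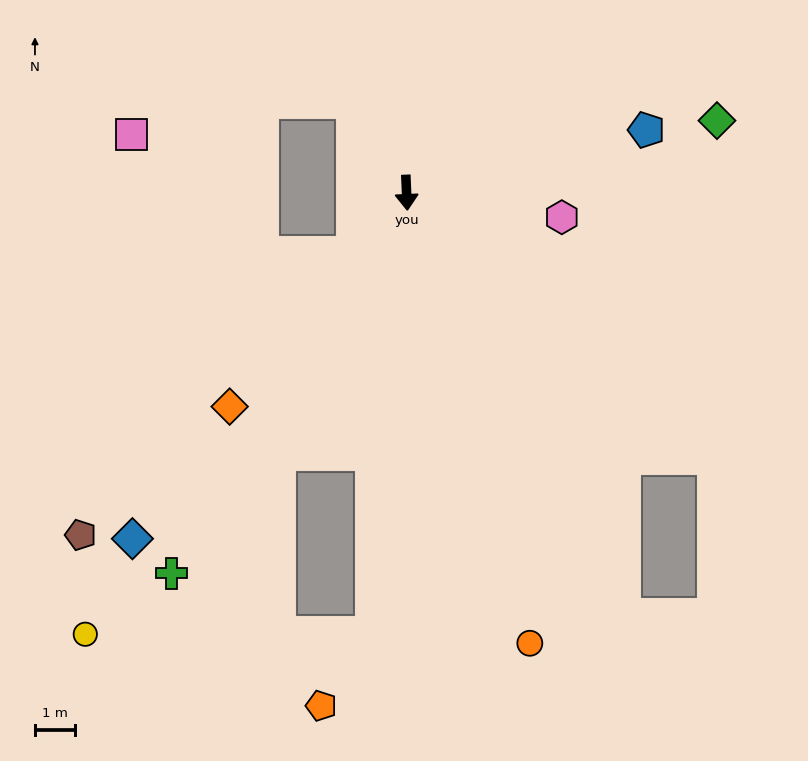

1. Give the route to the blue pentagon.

turn left 102°, forward 6.1 m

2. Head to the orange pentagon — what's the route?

blocked — turn right 7°, forward 10.9 m, then turn right 31°, forward 2.2 m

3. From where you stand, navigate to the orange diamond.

turn right 42°, forward 6.9 m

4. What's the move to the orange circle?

turn left 13°, forward 11.6 m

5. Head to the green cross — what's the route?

turn right 34°, forward 11.1 m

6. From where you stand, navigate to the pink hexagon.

turn left 79°, forward 3.9 m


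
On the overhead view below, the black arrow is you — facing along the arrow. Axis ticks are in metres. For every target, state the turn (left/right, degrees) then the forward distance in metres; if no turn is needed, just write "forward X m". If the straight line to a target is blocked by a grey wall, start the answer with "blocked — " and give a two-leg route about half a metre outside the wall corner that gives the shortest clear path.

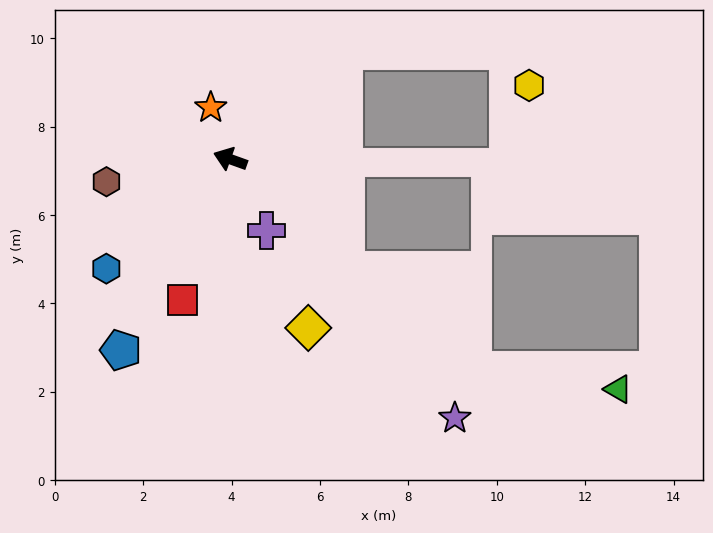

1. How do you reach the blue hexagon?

turn left 61°, forward 3.7 m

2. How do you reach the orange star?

turn right 50°, forward 1.2 m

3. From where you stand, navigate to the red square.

turn left 91°, forward 3.4 m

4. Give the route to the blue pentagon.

turn left 80°, forward 5.0 m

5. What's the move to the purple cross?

turn left 137°, forward 1.8 m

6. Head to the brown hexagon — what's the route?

turn left 30°, forward 2.8 m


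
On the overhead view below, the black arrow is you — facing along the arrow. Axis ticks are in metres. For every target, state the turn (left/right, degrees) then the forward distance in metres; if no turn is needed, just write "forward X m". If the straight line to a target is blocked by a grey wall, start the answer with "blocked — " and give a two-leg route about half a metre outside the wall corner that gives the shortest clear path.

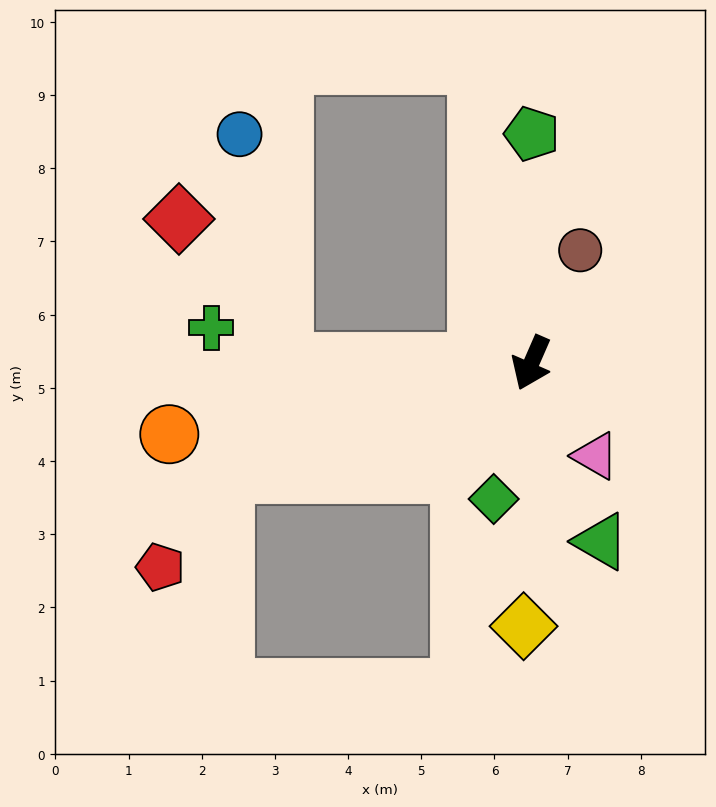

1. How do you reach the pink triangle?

turn left 58°, forward 1.5 m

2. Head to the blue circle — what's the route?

blocked — turn right 66°, forward 3.4 m, then turn right 80°, forward 3.2 m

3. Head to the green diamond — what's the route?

turn left 8°, forward 1.9 m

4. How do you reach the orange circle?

turn right 55°, forward 5.0 m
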